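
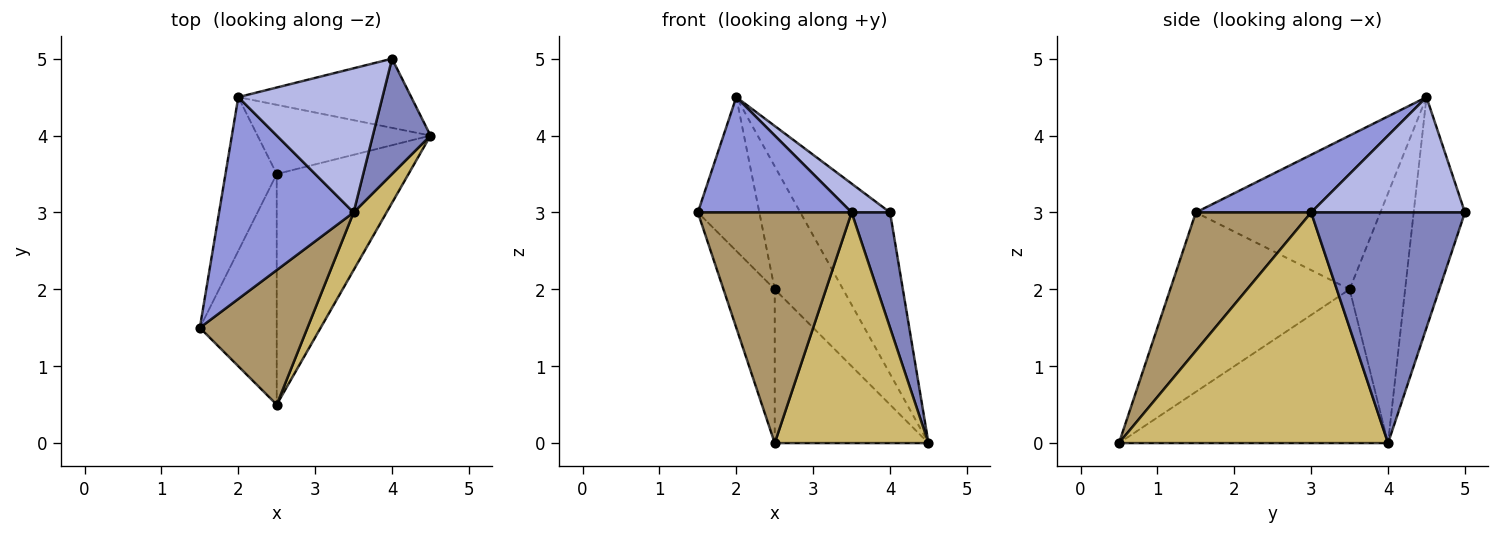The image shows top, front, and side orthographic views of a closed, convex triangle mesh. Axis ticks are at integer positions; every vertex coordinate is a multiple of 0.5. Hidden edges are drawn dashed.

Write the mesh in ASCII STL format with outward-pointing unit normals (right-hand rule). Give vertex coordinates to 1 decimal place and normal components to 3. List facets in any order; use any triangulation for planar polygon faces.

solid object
 facet normal -0.465 0.814 -0.349
  outer loop
   vertex 4.0 5.0 3.0
   vertex 4.5 4.0 0.0
   vertex 2.0 4.5 4.5
  endloop
 endfacet
 facet normal 0.943 -0.236 0.236
  outer loop
   vertex 3.5 3.0 3.0
   vertex 4.5 4.0 0.0
   vertex 4.0 5.0 3.0
  endloop
 endfacet
 facet normal 0.349 -0.465 0.814
  outer loop
   vertex 3.5 3.0 3.0
   vertex 2.0 4.5 4.5
   vertex 1.5 1.5 3.0
  endloop
 endfacet
 facet normal 0.617 -0.154 0.772
  outer loop
   vertex 3.5 3.0 3.0
   vertex 4.0 5.0 3.0
   vertex 2.0 4.5 4.5
  endloop
 endfacet
 facet normal -0.905 0.302 -0.302
  outer loop
   vertex 2.5 3.5 2.0
   vertex 1.5 1.5 3.0
   vertex 2.0 4.5 4.5
  endloop
 endfacet
 facet normal -0.578 0.711 -0.400
  outer loop
   vertex 2.5 3.5 2.0
   vertex 2.0 4.5 4.5
   vertex 4.5 4.0 0.0
  endloop
 endfacet
 facet normal -0.889 0.254 -0.381
  outer loop
   vertex 2.5 0.5 0.0
   vertex 1.5 1.5 3.0
   vertex 2.5 3.5 2.0
  endloop
 endfacet
 facet normal -0.697 0.398 -0.597
  outer loop
   vertex 2.5 0.5 0.0
   vertex 2.5 3.5 2.0
   vertex 4.5 4.0 0.0
  endloop
 endfacet
 facet normal 0.544 -0.725 0.423
  outer loop
   vertex 2.5 0.5 0.0
   vertex 3.5 3.0 3.0
   vertex 1.5 1.5 3.0
  endloop
 endfacet
 facet normal 0.862 -0.492 0.123
  outer loop
   vertex 2.5 0.5 0.0
   vertex 4.5 4.0 0.0
   vertex 3.5 3.0 3.0
  endloop
 endfacet
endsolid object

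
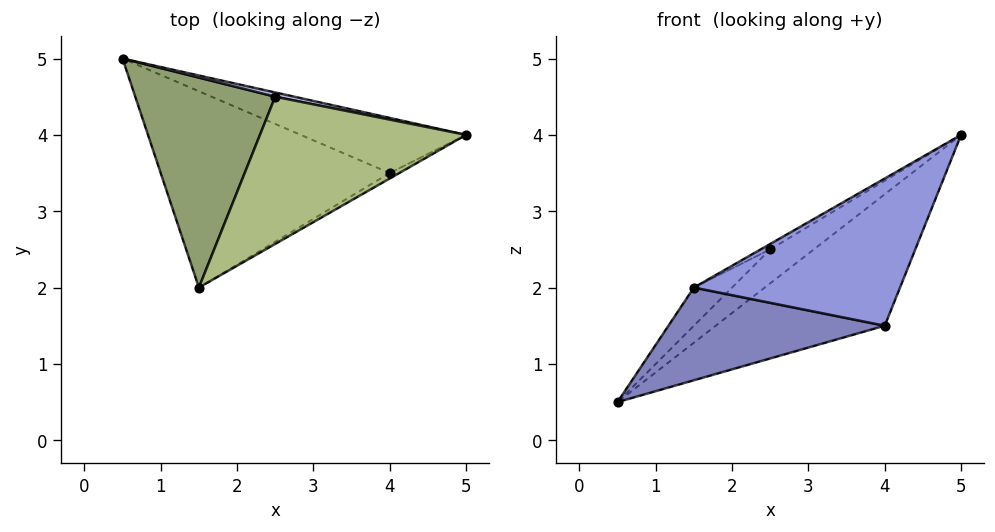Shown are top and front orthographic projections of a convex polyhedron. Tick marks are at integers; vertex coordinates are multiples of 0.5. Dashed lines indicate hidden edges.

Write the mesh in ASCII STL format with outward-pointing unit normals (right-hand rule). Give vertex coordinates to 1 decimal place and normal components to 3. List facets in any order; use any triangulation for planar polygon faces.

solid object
 facet normal 0.451 0.823 -0.345
  outer loop
   vertex 4.0 3.5 1.5
   vertex 0.5 5.0 0.5
   vertex 5.0 4.0 4.0
  endloop
 endfacet
 facet normal 0.075 -0.426 -0.902
  outer loop
   vertex 4.0 3.5 1.5
   vertex 1.5 2.0 2.0
   vertex 0.5 5.0 0.5
  endloop
 endfacet
 facet normal 0.510 -0.860 -0.032
  outer loop
   vertex 4.0 3.5 1.5
   vertex 5.0 4.0 4.0
   vertex 1.5 2.0 2.0
  endloop
 endfacet
 facet normal 0.123 0.985 0.123
  outer loop
   vertex 2.5 4.5 2.5
   vertex 5.0 4.0 4.0
   vertex 0.5 5.0 0.5
  endloop
 endfacet
 facet normal -0.685 0.130 0.717
  outer loop
   vertex 2.5 4.5 2.5
   vertex 0.5 5.0 0.5
   vertex 1.5 2.0 2.0
  endloop
 endfacet
 facet normal -0.510 0.032 0.860
  outer loop
   vertex 2.5 4.5 2.5
   vertex 1.5 2.0 2.0
   vertex 5.0 4.0 4.0
  endloop
 endfacet
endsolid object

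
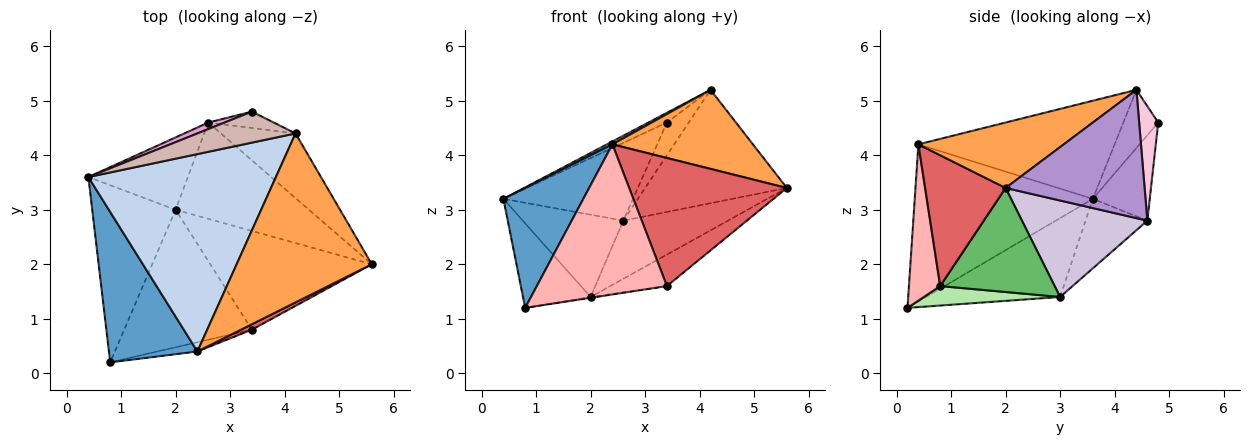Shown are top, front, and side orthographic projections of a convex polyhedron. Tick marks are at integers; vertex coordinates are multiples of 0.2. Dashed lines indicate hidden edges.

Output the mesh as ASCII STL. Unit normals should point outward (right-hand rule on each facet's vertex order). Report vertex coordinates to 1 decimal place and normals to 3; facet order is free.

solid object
 facet normal -0.811 -0.364 0.457
  outer loop
   vertex 2.4 0.4 4.2
   vertex 0.4 3.6 3.2
   vertex 0.8 0.2 1.2
  endloop
 endfacet
 facet normal -0.464 -0.013 0.886
  outer loop
   vertex 2.4 0.4 4.2
   vertex 4.2 4.4 5.2
   vertex 0.4 3.6 3.2
  endloop
 endfacet
 facet normal 0.401 -0.388 0.830
  outer loop
   vertex 2.4 0.4 4.2
   vertex 5.6 2.0 3.4
   vertex 4.2 4.4 5.2
  endloop
 endfacet
 facet normal -0.649 0.327 -0.686
  outer loop
   vertex 2.0 3.0 1.4
   vertex 0.8 0.2 1.2
   vertex 0.4 3.6 3.2
  endloop
 endfacet
 facet normal 0.523 0.259 -0.812
  outer loop
   vertex 3.4 0.8 1.6
   vertex 2.0 3.0 1.4
   vertex 5.6 2.0 3.4
  endloop
 endfacet
 facet normal 0.151 0.006 -0.989
  outer loop
   vertex 3.4 0.8 1.6
   vertex 0.8 0.2 1.2
   vertex 2.0 3.0 1.4
  endloop
 endfacet
 facet normal 0.454 -0.890 0.038
  outer loop
   vertex 3.4 0.8 1.6
   vertex 5.6 2.0 3.4
   vertex 2.4 0.4 4.2
  endloop
 endfacet
 facet normal 0.233 -0.971 -0.060
  outer loop
   vertex 3.4 0.8 1.6
   vertex 2.4 0.4 4.2
   vertex 0.8 0.2 1.2
  endloop
 endfacet
 facet normal 0.648 0.661 -0.377
  outer loop
   vertex 2.6 4.6 2.8
   vertex 4.2 4.4 5.2
   vertex 5.6 2.0 3.4
  endloop
 endfacet
 facet normal 0.526 0.439 -0.728
  outer loop
   vertex 2.6 4.6 2.8
   vertex 5.6 2.0 3.4
   vertex 2.0 3.0 1.4
  endloop
 endfacet
 facet normal -0.419 0.682 -0.600
  outer loop
   vertex 2.6 4.6 2.8
   vertex 2.0 3.0 1.4
   vertex 0.4 3.6 3.2
  endloop
 endfacet
 facet normal -0.492 0.261 0.830
  outer loop
   vertex 3.4 4.8 4.6
   vertex 0.4 3.6 3.2
   vertex 4.2 4.4 5.2
  endloop
 endfacet
 facet normal -0.401 0.913 0.077
  outer loop
   vertex 3.4 4.8 4.6
   vertex 2.6 4.6 2.8
   vertex 0.4 3.6 3.2
  endloop
 endfacet
 facet normal 0.616 0.704 -0.352
  outer loop
   vertex 3.4 4.8 4.6
   vertex 4.2 4.4 5.2
   vertex 2.6 4.6 2.8
  endloop
 endfacet
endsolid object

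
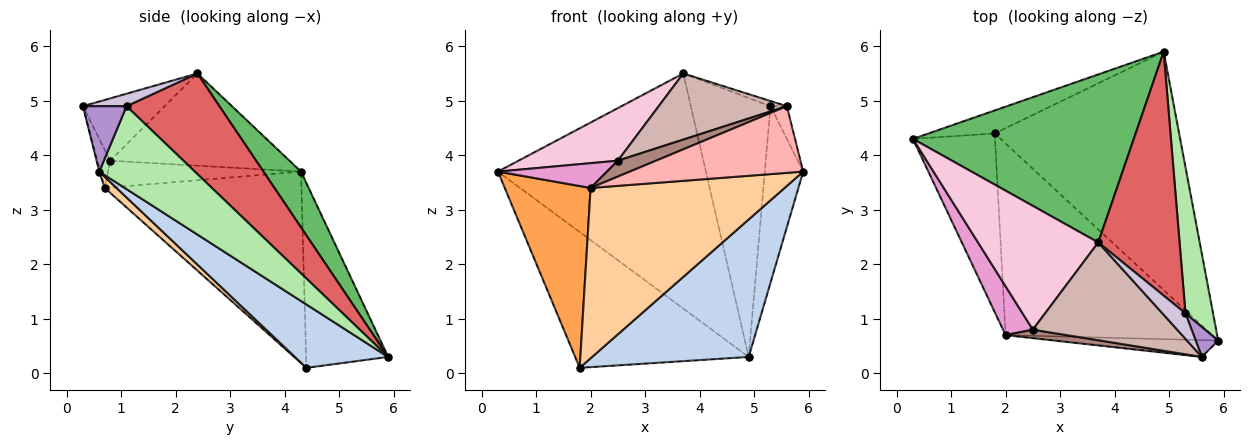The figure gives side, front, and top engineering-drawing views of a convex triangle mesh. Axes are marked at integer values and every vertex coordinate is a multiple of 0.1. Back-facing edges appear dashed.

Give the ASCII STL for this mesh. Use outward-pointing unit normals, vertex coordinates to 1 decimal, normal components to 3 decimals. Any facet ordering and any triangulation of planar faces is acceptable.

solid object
 facet normal -0.423 0.894 -0.151
  outer loop
   vertex 1.8 4.4 0.1
   vertex 0.3 4.3 3.7
   vertex 4.9 5.9 0.3
  endloop
 endfacet
 facet normal 0.285 -0.479 -0.830
  outer loop
   vertex 1.8 4.4 0.1
   vertex 4.9 5.9 0.3
   vertex 5.9 0.6 3.7
  endloop
 endfacet
 facet normal -0.853 -0.372 -0.366
  outer loop
   vertex 2.0 0.7 3.4
   vertex 0.3 4.3 3.7
   vertex 1.8 4.4 0.1
  endloop
 endfacet
 facet normal 0.040 -0.664 -0.747
  outer loop
   vertex 2.0 0.7 3.4
   vertex 1.8 4.4 0.1
   vertex 5.9 0.6 3.7
  endloop
 endfacet
 facet normal 0.145 0.805 0.575
  outer loop
   vertex 3.7 2.4 5.5
   vertex 4.9 5.9 0.3
   vertex 0.3 4.3 3.7
  endloop
 endfacet
 facet normal 0.887 0.356 0.295
  outer loop
   vertex 5.3 1.1 4.9
   vertex 5.9 0.6 3.7
   vertex 4.9 5.9 0.3
  endloop
 endfacet
 facet normal 0.647 0.555 0.523
  outer loop
   vertex 5.3 1.1 4.9
   vertex 4.9 5.9 0.3
   vertex 3.7 2.4 5.5
  endloop
 endfacet
 facet normal -0.006 -0.970 -0.244
  outer loop
   vertex 5.6 0.3 4.9
   vertex 2.0 0.7 3.4
   vertex 5.9 0.6 3.7
  endloop
 endfacet
 facet normal 0.891 0.334 0.306
  outer loop
   vertex 5.6 0.3 4.9
   vertex 5.9 0.6 3.7
   vertex 5.3 1.1 4.9
  endloop
 endfacet
 facet normal 0.467 0.175 0.867
  outer loop
   vertex 5.6 0.3 4.9
   vertex 5.3 1.1 4.9
   vertex 3.7 2.4 5.5
  endloop
 endfacet
 facet normal -0.282 -0.846 0.451
  outer loop
   vertex 2.5 0.8 3.9
   vertex 2.0 0.7 3.4
   vertex 5.6 0.3 4.9
  endloop
 endfacet
 facet normal -0.337 -0.527 0.780
  outer loop
   vertex 2.5 0.8 3.9
   vertex 5.6 0.3 4.9
   vertex 3.7 2.4 5.5
  endloop
 endfacet
 facet normal -0.625 -0.353 0.696
  outer loop
   vertex 2.5 0.8 3.9
   vertex 0.3 4.3 3.7
   vertex 2.0 0.7 3.4
  endloop
 endfacet
 facet normal -0.577 -0.319 0.752
  outer loop
   vertex 2.5 0.8 3.9
   vertex 3.7 2.4 5.5
   vertex 0.3 4.3 3.7
  endloop
 endfacet
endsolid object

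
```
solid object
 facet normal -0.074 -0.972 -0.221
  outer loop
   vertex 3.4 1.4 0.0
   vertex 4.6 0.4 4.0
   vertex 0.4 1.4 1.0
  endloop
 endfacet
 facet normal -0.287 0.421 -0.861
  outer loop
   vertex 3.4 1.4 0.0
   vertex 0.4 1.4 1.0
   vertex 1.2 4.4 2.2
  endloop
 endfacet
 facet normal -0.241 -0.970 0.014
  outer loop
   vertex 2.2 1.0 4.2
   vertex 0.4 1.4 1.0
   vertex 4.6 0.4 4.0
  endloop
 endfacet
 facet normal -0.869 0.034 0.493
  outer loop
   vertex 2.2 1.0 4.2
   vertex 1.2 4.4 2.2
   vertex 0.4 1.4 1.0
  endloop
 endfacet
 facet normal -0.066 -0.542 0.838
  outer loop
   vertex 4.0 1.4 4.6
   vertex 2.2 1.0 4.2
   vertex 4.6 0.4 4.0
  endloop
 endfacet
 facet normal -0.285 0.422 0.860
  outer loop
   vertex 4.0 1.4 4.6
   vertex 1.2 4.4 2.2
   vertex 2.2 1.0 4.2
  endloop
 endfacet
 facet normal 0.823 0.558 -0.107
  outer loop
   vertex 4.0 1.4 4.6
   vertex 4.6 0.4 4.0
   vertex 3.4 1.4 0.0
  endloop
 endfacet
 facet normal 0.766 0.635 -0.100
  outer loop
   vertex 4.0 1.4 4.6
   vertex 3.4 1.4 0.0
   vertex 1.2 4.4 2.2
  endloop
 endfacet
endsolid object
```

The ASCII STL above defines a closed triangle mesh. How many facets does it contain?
8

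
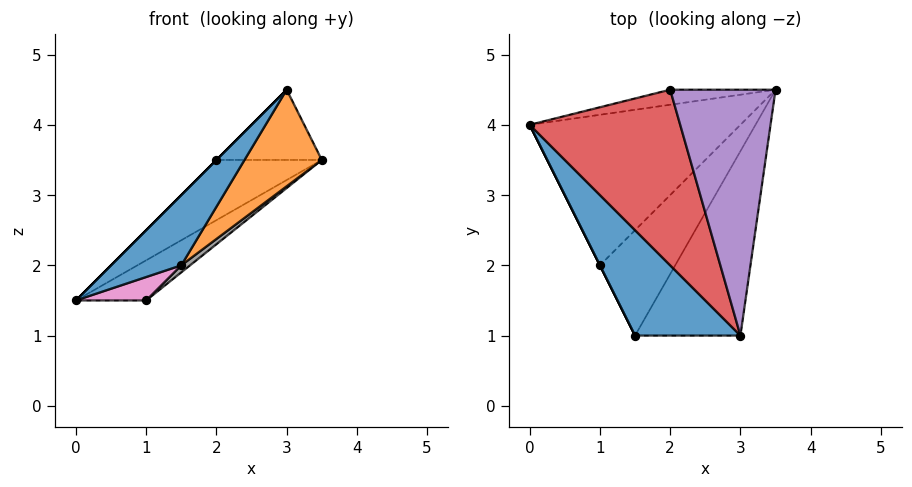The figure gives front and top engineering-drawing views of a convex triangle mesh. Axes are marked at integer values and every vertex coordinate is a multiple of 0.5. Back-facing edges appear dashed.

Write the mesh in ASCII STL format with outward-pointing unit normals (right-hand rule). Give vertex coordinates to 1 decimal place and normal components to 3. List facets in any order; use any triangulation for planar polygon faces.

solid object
 facet normal -0.811 -0.324 0.487
  outer loop
   vertex 1.5 1.0 2.0
   vertex 3.0 1.0 4.5
   vertex 0.0 4.0 1.5
  endloop
 endfacet
 facet normal 0.828 -0.260 -0.497
  outer loop
   vertex 1.5 1.0 2.0
   vertex 3.5 4.5 3.5
   vertex 3.0 1.0 4.5
  endloop
 endfacet
 facet normal 0.000 0.970 -0.243
  outer loop
   vertex 2.0 4.5 3.5
   vertex 3.5 4.5 3.5
   vertex 0.0 4.0 1.5
  endloop
 endfacet
 facet normal -0.707 0.000 0.707
  outer loop
   vertex 2.0 4.5 3.5
   vertex 0.0 4.0 1.5
   vertex 3.0 1.0 4.5
  endloop
 endfacet
 facet normal 0.000 0.275 0.962
  outer loop
   vertex 2.0 4.5 3.5
   vertex 3.0 1.0 4.5
   vertex 3.5 4.5 3.5
  endloop
 endfacet
 facet normal 0.458 0.229 -0.859
  outer loop
   vertex 1.0 2.0 1.5
   vertex 0.0 4.0 1.5
   vertex 3.5 4.5 3.5
  endloop
 endfacet
 facet normal -0.894 -0.447 0.000
  outer loop
   vertex 1.0 2.0 1.5
   vertex 1.5 1.0 2.0
   vertex 0.0 4.0 1.5
  endloop
 endfacet
 facet normal 0.654 -0.050 -0.755
  outer loop
   vertex 1.0 2.0 1.5
   vertex 3.5 4.5 3.5
   vertex 1.5 1.0 2.0
  endloop
 endfacet
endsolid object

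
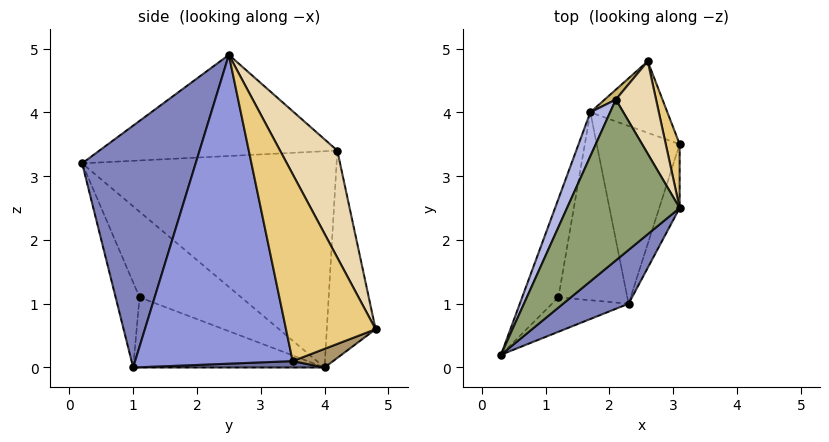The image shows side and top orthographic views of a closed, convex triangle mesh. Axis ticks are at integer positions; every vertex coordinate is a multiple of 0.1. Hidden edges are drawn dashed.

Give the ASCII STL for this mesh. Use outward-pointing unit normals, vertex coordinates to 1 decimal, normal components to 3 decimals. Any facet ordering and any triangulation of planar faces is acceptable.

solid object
 facet normal 0.077 0.015 -0.997
  outer loop
   vertex 2.3 1.0 0.0
   vertex 1.7 4.0 0.0
   vertex 3.1 3.5 0.1
  endloop
 endfacet
 facet normal 0.570 -0.807 0.154
  outer loop
   vertex 2.3 1.0 0.0
   vertex 3.1 2.5 4.9
   vertex 0.3 0.2 3.2
  endloop
 endfacet
 facet normal 0.951 -0.302 -0.063
  outer loop
   vertex 2.3 1.0 0.0
   vertex 3.1 3.5 0.1
   vertex 3.1 2.5 4.9
  endloop
 endfacet
 facet normal -0.910 0.405 0.083
  outer loop
   vertex 2.1 4.2 3.4
   vertex 1.7 4.0 0.0
   vertex 0.3 0.2 3.2
  endloop
 endfacet
 facet normal -0.646 0.255 0.719
  outer loop
   vertex 2.1 4.2 3.4
   vertex 0.3 0.2 3.2
   vertex 3.1 2.5 4.9
  endloop
 endfacet
 facet normal -0.921 0.011 -0.390
  outer loop
   vertex 1.2 1.1 1.1
   vertex 0.3 0.2 3.2
   vertex 1.7 4.0 0.0
  endloop
 endfacet
 facet normal -0.575 -0.633 -0.518
  outer loop
   vertex 1.2 1.1 1.1
   vertex 2.3 1.0 0.0
   vertex 0.3 0.2 3.2
  endloop
 endfacet
 facet normal -0.706 -0.141 -0.694
  outer loop
   vertex 1.2 1.1 1.1
   vertex 1.7 4.0 0.0
   vertex 2.3 1.0 0.0
  endloop
 endfacet
 facet normal 0.213 0.421 -0.882
  outer loop
   vertex 2.6 4.8 0.6
   vertex 3.1 3.5 0.1
   vertex 1.7 4.0 0.0
  endloop
 endfacet
 facet normal -0.677 0.735 0.036
  outer loop
   vertex 2.6 4.8 0.6
   vertex 1.7 4.0 0.0
   vertex 2.1 4.2 3.4
  endloop
 endfacet
 facet normal 0.940 0.335 0.070
  outer loop
   vertex 2.6 4.8 0.6
   vertex 3.1 2.5 4.9
   vertex 3.1 3.5 0.1
  endloop
 endfacet
 facet normal 0.709 0.652 0.266
  outer loop
   vertex 2.6 4.8 0.6
   vertex 2.1 4.2 3.4
   vertex 3.1 2.5 4.9
  endloop
 endfacet
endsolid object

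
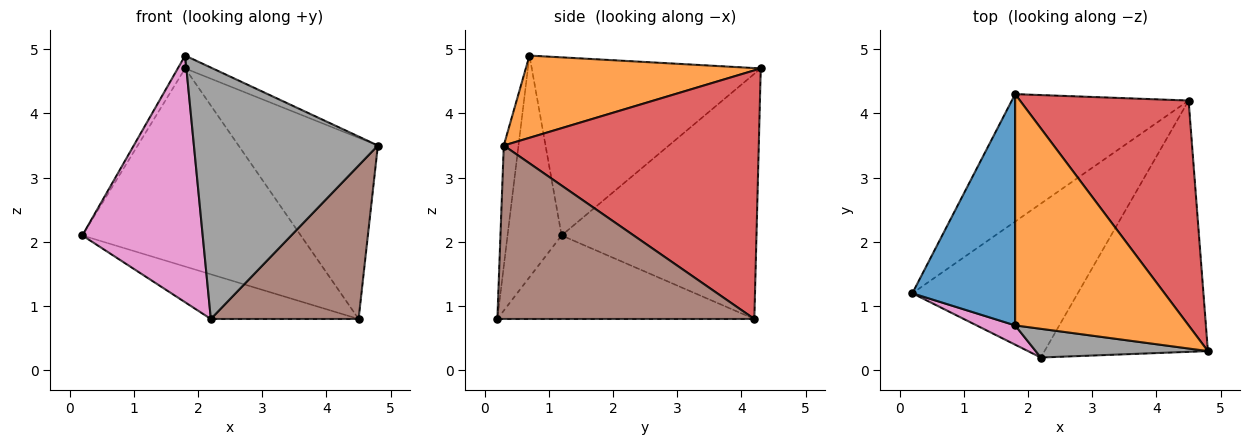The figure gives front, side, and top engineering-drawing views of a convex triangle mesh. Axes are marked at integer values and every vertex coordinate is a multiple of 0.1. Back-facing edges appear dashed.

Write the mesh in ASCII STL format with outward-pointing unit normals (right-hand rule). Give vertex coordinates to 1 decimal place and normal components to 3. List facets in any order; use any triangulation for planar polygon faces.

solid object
 facet normal -0.866 0.028 0.500
  outer loop
   vertex 1.8 0.7 4.9
   vertex 1.8 4.3 4.7
   vertex 0.2 1.2 2.1
  endloop
 endfacet
 facet normal 0.428 0.050 0.902
  outer loop
   vertex 1.8 0.7 4.9
   vertex 4.8 0.3 3.5
   vertex 1.8 4.3 4.7
  endloop
 endfacet
 facet normal -0.600 0.673 -0.433
  outer loop
   vertex 4.5 4.2 0.8
   vertex 0.2 1.2 2.1
   vertex 1.8 4.3 4.7
  endloop
 endfacet
 facet normal 0.754 0.412 0.511
  outer loop
   vertex 4.5 4.2 0.8
   vertex 1.8 4.3 4.7
   vertex 4.8 0.3 3.5
  endloop
 endfacet
 facet normal -0.436 0.251 -0.864
  outer loop
   vertex 2.2 0.2 0.8
   vertex 0.2 1.2 2.1
   vertex 4.5 4.2 0.8
  endloop
 endfacet
 facet normal 0.672 -0.386 -0.632
  outer loop
   vertex 2.2 0.2 0.8
   vertex 4.5 4.2 0.8
   vertex 4.8 0.3 3.5
  endloop
 endfacet
 facet normal -0.409 -0.910 0.071
  outer loop
   vertex 2.2 0.2 0.8
   vertex 1.8 0.7 4.9
   vertex 0.2 1.2 2.1
  endloop
 endfacet
 facet normal -0.079 -0.990 0.113
  outer loop
   vertex 2.2 0.2 0.8
   vertex 4.8 0.3 3.5
   vertex 1.8 0.7 4.9
  endloop
 endfacet
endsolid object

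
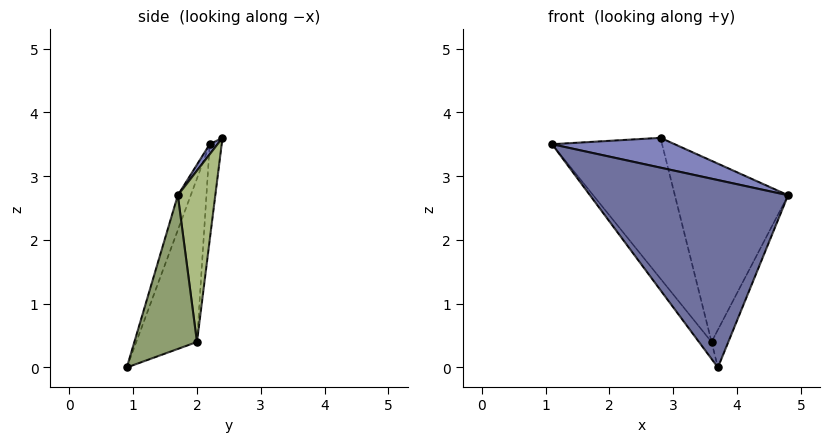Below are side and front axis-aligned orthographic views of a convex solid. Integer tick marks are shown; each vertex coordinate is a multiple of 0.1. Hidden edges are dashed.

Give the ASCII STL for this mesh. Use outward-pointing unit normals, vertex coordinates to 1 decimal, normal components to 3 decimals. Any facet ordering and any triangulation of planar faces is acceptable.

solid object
 facet normal -0.062 -0.950 0.307
  outer loop
   vertex 3.7 0.9 0.0
   vertex 4.8 1.7 2.7
   vertex 1.1 2.2 3.5
  endloop
 endfacet
 facet normal 0.047 -0.735 0.676
  outer loop
   vertex 2.8 2.4 3.6
   vertex 1.1 2.2 3.5
   vertex 4.8 1.7 2.7
  endloop
 endfacet
 facet normal -0.764 0.158 -0.626
  outer loop
   vertex 3.6 2.0 0.4
   vertex 3.7 0.9 0.0
   vertex 1.1 2.2 3.5
  endloop
 endfacet
 facet normal -0.107 0.983 -0.150
  outer loop
   vertex 3.6 2.0 0.4
   vertex 1.1 2.2 3.5
   vertex 2.8 2.4 3.6
  endloop
 endfacet
 facet normal 0.874 0.234 -0.426
  outer loop
   vertex 3.6 2.0 0.4
   vertex 4.8 1.7 2.7
   vertex 3.7 0.9 0.0
  endloop
 endfacet
 facet normal 0.314 0.949 -0.040
  outer loop
   vertex 3.6 2.0 0.4
   vertex 2.8 2.4 3.6
   vertex 4.8 1.7 2.7
  endloop
 endfacet
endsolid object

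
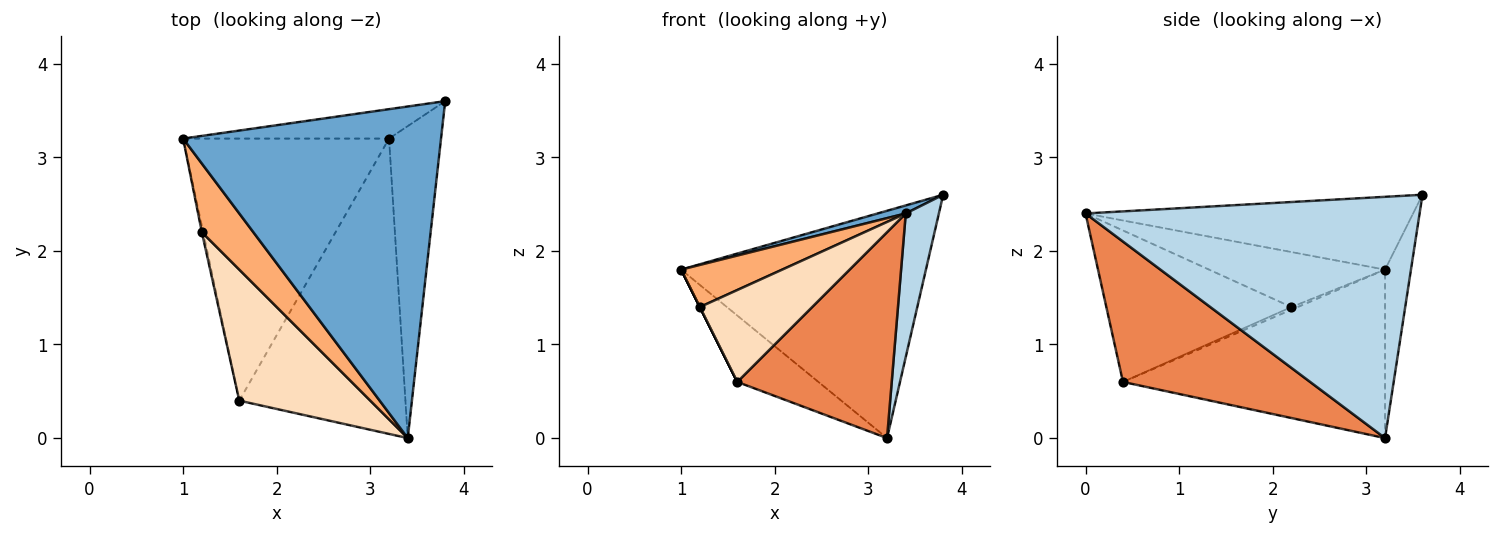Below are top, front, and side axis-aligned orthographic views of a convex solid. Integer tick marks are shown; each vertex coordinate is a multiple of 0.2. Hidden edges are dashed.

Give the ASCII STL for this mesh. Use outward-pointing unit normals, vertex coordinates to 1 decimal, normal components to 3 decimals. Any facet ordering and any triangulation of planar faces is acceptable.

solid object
 facet normal -0.272 -0.023 0.962
  outer loop
   vertex 3.4 0.0 2.4
   vertex 3.8 3.6 2.6
   vertex 1.0 3.2 1.8
  endloop
 endfacet
 facet normal -0.104 0.986 -0.128
  outer loop
   vertex 3.2 3.2 0.0
   vertex 1.0 3.2 1.8
   vertex 3.8 3.6 2.6
  endloop
 endfacet
 facet normal 0.973 -0.096 -0.210
  outer loop
   vertex 3.2 3.2 0.0
   vertex 3.8 3.6 2.6
   vertex 3.4 0.0 2.4
  endloop
 endfacet
 facet normal -0.621 0.192 -0.760
  outer loop
   vertex 1.6 0.4 0.6
   vertex 1.0 3.2 1.8
   vertex 3.2 3.2 0.0
  endloop
 endfacet
 facet normal 0.570 -0.470 -0.674
  outer loop
   vertex 1.6 0.4 0.6
   vertex 3.2 3.2 0.0
   vertex 3.4 0.0 2.4
  endloop
 endfacet
 facet normal -0.673 -0.387 0.630
  outer loop
   vertex 1.2 2.2 1.4
   vertex 3.4 0.0 2.4
   vertex 1.0 3.2 1.8
  endloop
 endfacet
 facet normal -0.894 0.000 -0.447
  outer loop
   vertex 1.2 2.2 1.4
   vertex 1.0 3.2 1.8
   vertex 1.6 0.4 0.6
  endloop
 endfacet
 facet normal -0.687 -0.417 0.595
  outer loop
   vertex 1.2 2.2 1.4
   vertex 1.6 0.4 0.6
   vertex 3.4 0.0 2.4
  endloop
 endfacet
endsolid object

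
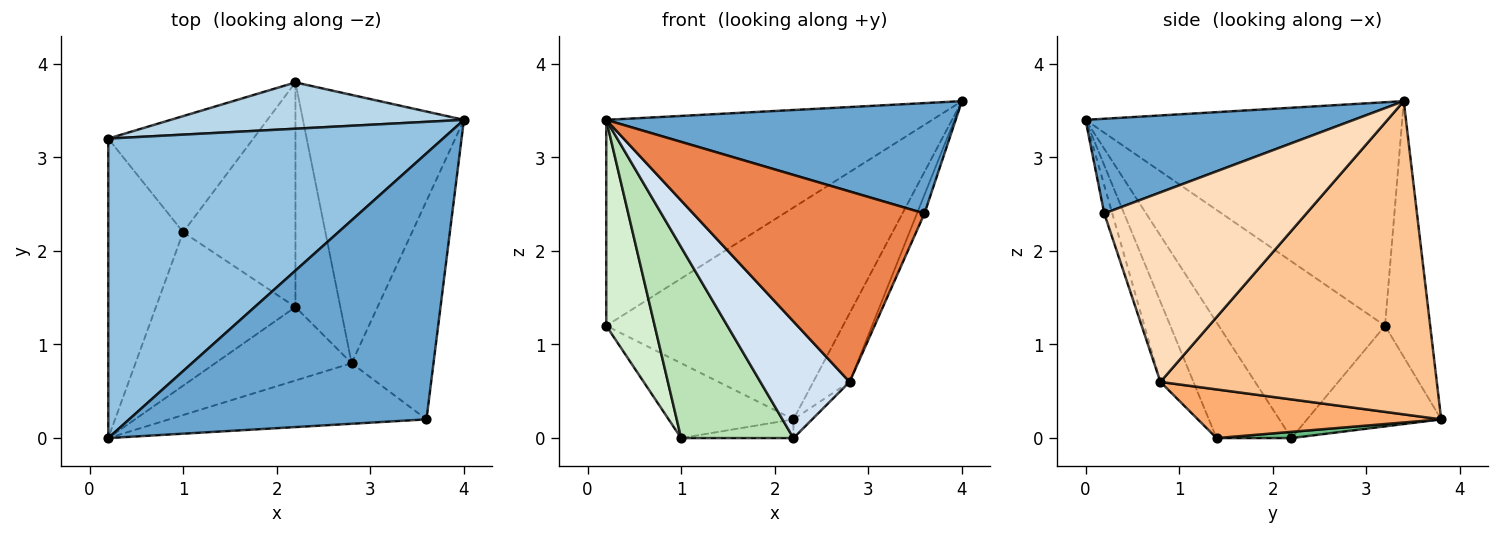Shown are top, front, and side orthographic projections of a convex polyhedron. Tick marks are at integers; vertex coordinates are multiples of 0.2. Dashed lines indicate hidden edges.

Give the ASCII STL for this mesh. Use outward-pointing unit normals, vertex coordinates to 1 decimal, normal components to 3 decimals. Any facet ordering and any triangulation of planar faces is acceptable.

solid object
 facet normal 0.282 -0.368 0.886
  outer loop
   vertex 3.6 0.2 2.4
   vertex 4.0 3.4 3.6
   vertex 0.2 0.0 3.4
  endloop
 endfacet
 facet normal -0.482 0.496 0.722
  outer loop
   vertex 0.2 3.2 1.2
   vertex 0.2 0.0 3.4
   vertex 4.0 3.4 3.6
  endloop
 endfacet
 facet normal -0.183 0.960 0.210
  outer loop
   vertex 0.2 3.2 1.2
   vertex 4.0 3.4 3.6
   vertex 2.2 3.8 0.2
  endloop
 endfacet
 facet normal -0.299 -0.808 -0.508
  outer loop
   vertex 2.8 0.8 0.6
   vertex 0.2 0.0 3.4
   vertex 2.2 1.4 0.0
  endloop
 endfacet
 facet normal -0.033 -0.952 -0.303
  outer loop
   vertex 2.8 0.8 0.6
   vertex 3.6 0.2 2.4
   vertex 0.2 0.0 3.4
  endloop
 endfacet
 facet normal 0.734 0.056 -0.677
  outer loop
   vertex 2.8 0.8 0.6
   vertex 2.2 1.4 0.0
   vertex 2.2 3.8 0.2
  endloop
 endfacet
 facet normal 0.883 0.116 -0.454
  outer loop
   vertex 2.8 0.8 0.6
   vertex 2.2 3.8 0.2
   vertex 4.0 3.4 3.6
  endloop
 endfacet
 facet normal 0.917 0.034 -0.396
  outer loop
   vertex 2.8 0.8 0.6
   vertex 4.0 3.4 3.6
   vertex 3.6 0.2 2.4
  endloop
 endfacet
 facet normal 0.055 0.083 -0.995
  outer loop
   vertex 1.0 2.2 0.0
   vertex 2.2 3.8 0.2
   vertex 2.2 1.4 0.0
  endloop
 endfacet
 facet normal -0.504 0.468 -0.726
  outer loop
   vertex 1.0 2.2 0.0
   vertex 0.2 3.2 1.2
   vertex 2.2 3.8 0.2
  endloop
 endfacet
 facet normal -0.461 -0.692 -0.556
  outer loop
   vertex 1.0 2.2 0.0
   vertex 2.2 1.4 0.0
   vertex 0.2 0.0 3.4
  endloop
 endfacet
 facet normal -0.889 -0.259 -0.377
  outer loop
   vertex 1.0 2.2 0.0
   vertex 0.2 0.0 3.4
   vertex 0.2 3.2 1.2
  endloop
 endfacet
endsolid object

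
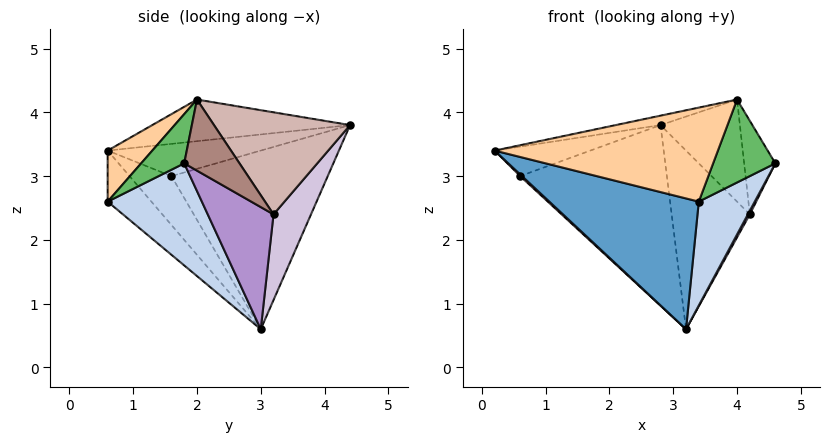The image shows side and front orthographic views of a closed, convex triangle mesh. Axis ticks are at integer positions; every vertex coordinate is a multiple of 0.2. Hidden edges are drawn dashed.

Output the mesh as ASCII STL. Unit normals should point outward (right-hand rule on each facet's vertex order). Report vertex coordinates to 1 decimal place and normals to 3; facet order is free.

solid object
 facet normal -0.187 -0.638 -0.747
  outer loop
   vertex 3.4 0.6 2.6
   vertex 0.2 0.6 3.4
   vertex 3.2 3.0 0.6
  endloop
 endfacet
 facet normal 0.705 -0.419 -0.573
  outer loop
   vertex 3.4 0.6 2.6
   vertex 3.2 3.0 0.6
   vertex 4.6 1.8 3.2
  endloop
 endfacet
 facet normal -0.224 0.050 0.973
  outer loop
   vertex 4.0 2.0 4.2
   vertex 2.8 4.4 3.8
   vertex 0.2 0.6 3.4
  endloop
 endfacet
 facet normal 0.154 -0.772 0.617
  outer loop
   vertex 4.0 2.0 4.2
   vertex 0.2 0.6 3.4
   vertex 3.4 0.6 2.6
  endloop
 endfacet
 facet normal 0.508 -0.734 0.451
  outer loop
   vertex 4.0 2.0 4.2
   vertex 3.4 0.6 2.6
   vertex 4.6 1.8 3.2
  endloop
 endfacet
 facet normal -0.765 0.478 0.431
  outer loop
   vertex 0.6 1.6 3.0
   vertex 0.2 0.6 3.4
   vertex 2.8 4.4 3.8
  endloop
 endfacet
 facet normal -0.669 -0.029 -0.742
  outer loop
   vertex 0.6 1.6 3.0
   vertex 3.2 3.0 0.6
   vertex 0.2 0.6 3.4
  endloop
 endfacet
 facet normal -0.679 0.638 -0.364
  outer loop
   vertex 0.6 1.6 3.0
   vertex 2.8 4.4 3.8
   vertex 3.2 3.0 0.6
  endloop
 endfacet
 facet normal 0.875 -0.026 -0.483
  outer loop
   vertex 4.2 3.2 2.4
   vertex 4.6 1.8 3.2
   vertex 3.2 3.0 0.6
  endloop
 endfacet
 facet normal 0.409 0.854 -0.322
  outer loop
   vertex 4.2 3.2 2.4
   vertex 3.2 3.0 0.6
   vertex 2.8 4.4 3.8
  endloop
 endfacet
 facet normal 0.802 0.452 0.391
  outer loop
   vertex 4.2 3.2 2.4
   vertex 4.0 2.0 4.2
   vertex 4.6 1.8 3.2
  endloop
 endfacet
 facet normal 0.793 0.463 0.396
  outer loop
   vertex 4.2 3.2 2.4
   vertex 2.8 4.4 3.8
   vertex 4.0 2.0 4.2
  endloop
 endfacet
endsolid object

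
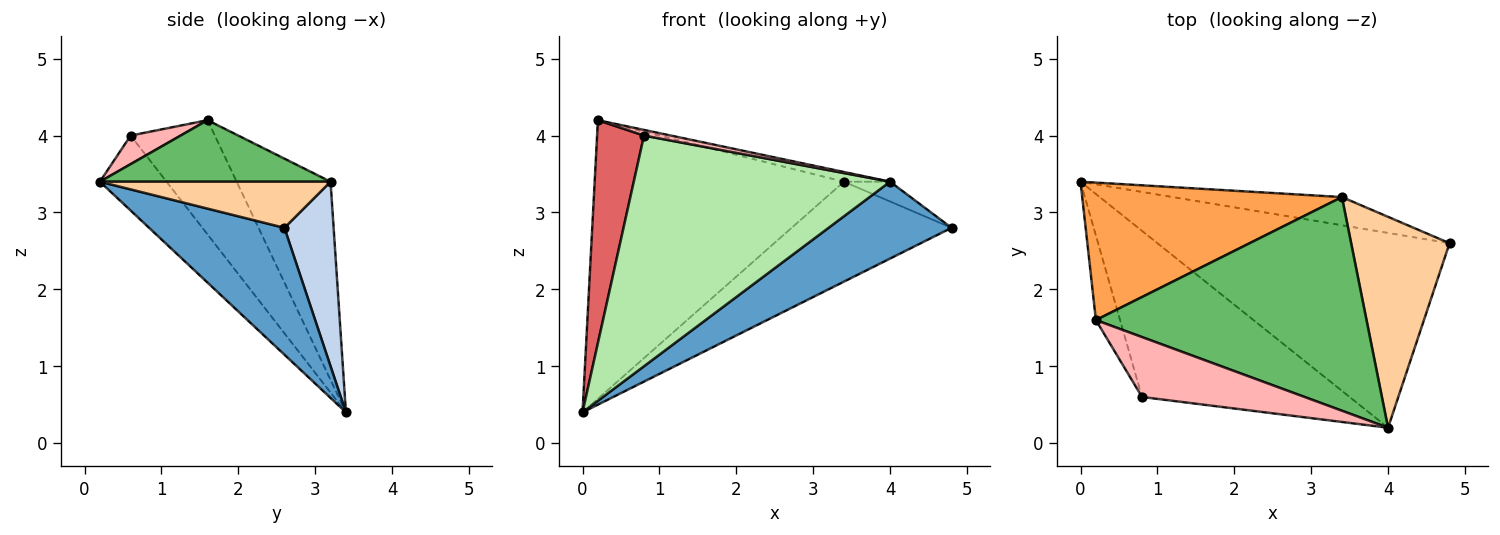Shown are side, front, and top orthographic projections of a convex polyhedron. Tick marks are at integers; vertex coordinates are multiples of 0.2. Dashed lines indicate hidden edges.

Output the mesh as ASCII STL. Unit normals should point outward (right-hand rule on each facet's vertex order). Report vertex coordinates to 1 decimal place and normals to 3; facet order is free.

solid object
 facet normal 0.374 -0.340 -0.862
  outer loop
   vertex 4.0 0.2 3.4
   vertex 0.0 3.4 0.4
   vertex 4.8 2.6 2.8
  endloop
 endfacet
 facet normal 0.284 0.923 -0.260
  outer loop
   vertex 3.4 3.2 3.4
   vertex 4.8 2.6 2.8
   vertex 0.0 3.4 0.4
  endloop
 endfacet
 facet normal -0.320 0.850 0.419
  outer loop
   vertex 3.4 3.2 3.4
   vertex 0.0 3.4 0.4
   vertex 0.2 1.6 4.2
  endloop
 endfacet
 facet normal 0.423 0.085 0.902
  outer loop
   vertex 3.4 3.2 3.4
   vertex 4.0 0.2 3.4
   vertex 4.8 2.6 2.8
  endloop
 endfacet
 facet normal 0.221 0.044 0.974
  outer loop
   vertex 3.4 3.2 3.4
   vertex 0.2 1.6 4.2
   vertex 4.0 0.2 3.4
  endloop
 endfacet
 facet normal -0.206 -0.794 -0.572
  outer loop
   vertex 0.8 0.6 4.0
   vertex 0.0 3.4 0.4
   vertex 4.0 0.2 3.4
  endloop
 endfacet
 facet normal -0.859 -0.479 -0.182
  outer loop
   vertex 0.8 0.6 4.0
   vertex 0.2 1.6 4.2
   vertex 0.0 3.4 0.4
  endloop
 endfacet
 facet normal 0.172 -0.093 0.981
  outer loop
   vertex 0.8 0.6 4.0
   vertex 4.0 0.2 3.4
   vertex 0.2 1.6 4.2
  endloop
 endfacet
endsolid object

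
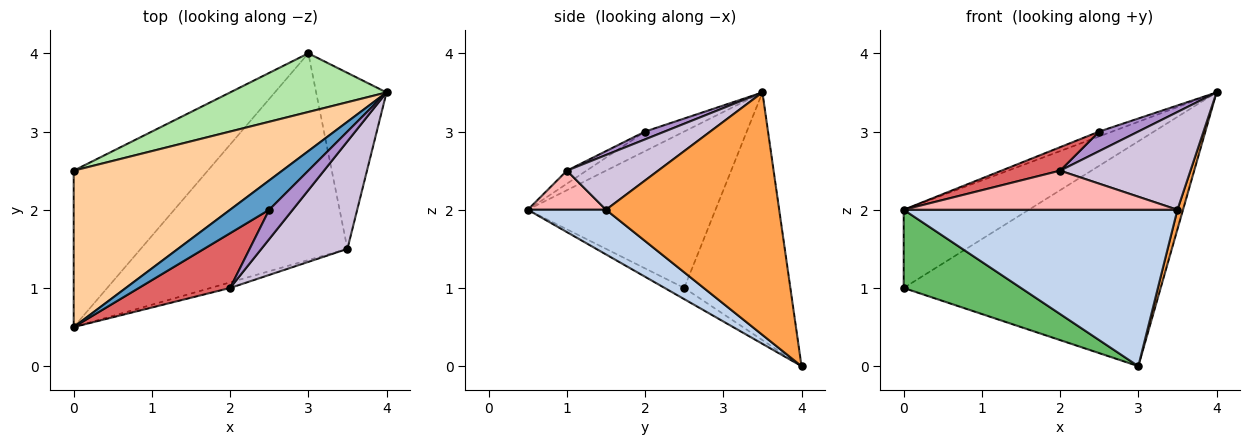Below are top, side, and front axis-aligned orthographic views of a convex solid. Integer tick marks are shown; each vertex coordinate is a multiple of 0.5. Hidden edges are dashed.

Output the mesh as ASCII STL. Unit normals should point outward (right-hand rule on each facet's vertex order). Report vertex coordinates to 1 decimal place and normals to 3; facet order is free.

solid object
 facet normal -0.442 0.147 0.885
  outer loop
   vertex 2.5 2.0 3.0
   vertex 4.0 3.5 3.5
   vertex 0.0 0.5 2.0
  endloop
 endfacet
 facet normal 0.170 -0.595 -0.786
  outer loop
   vertex 3.5 1.5 2.0
   vertex 0.0 0.5 2.0
   vertex 3.0 4.0 0.0
  endloop
 endfacet
 facet normal 0.960 -0.031 -0.279
  outer loop
   vertex 3.5 1.5 2.0
   vertex 3.0 4.0 0.0
   vertex 4.0 3.5 3.5
  endloop
 endfacet
 facet normal -0.557 0.371 0.743
  outer loop
   vertex 0.0 2.5 1.0
   vertex 0.0 0.5 2.0
   vertex 4.0 3.5 3.5
  endloop
 endfacet
 facet normal -0.074 -0.446 -0.892
  outer loop
   vertex 0.0 2.5 1.0
   vertex 3.0 4.0 0.0
   vertex 0.0 0.5 2.0
  endloop
 endfacet
 facet normal -0.371 0.899 0.234
  outer loop
   vertex 0.0 2.5 1.0
   vertex 4.0 3.5 3.5
   vertex 3.0 4.0 0.0
  endloop
 endfacet
 facet normal -0.130 -0.391 0.911
  outer loop
   vertex 2.0 1.0 2.5
   vertex 2.5 2.0 3.0
   vertex 0.0 0.5 2.0
  endloop
 endfacet
 facet normal 0.272 -0.953 -0.136
  outer loop
   vertex 2.0 1.0 2.5
   vertex 0.0 0.5 2.0
   vertex 3.5 1.5 2.0
  endloop
 endfacet
 facet normal 0.267 -0.535 0.802
  outer loop
   vertex 2.0 1.0 2.5
   vertex 4.0 3.5 3.5
   vertex 2.5 2.0 3.0
  endloop
 endfacet
 facet normal 0.426 -0.609 0.669
  outer loop
   vertex 2.0 1.0 2.5
   vertex 3.5 1.5 2.0
   vertex 4.0 3.5 3.5
  endloop
 endfacet
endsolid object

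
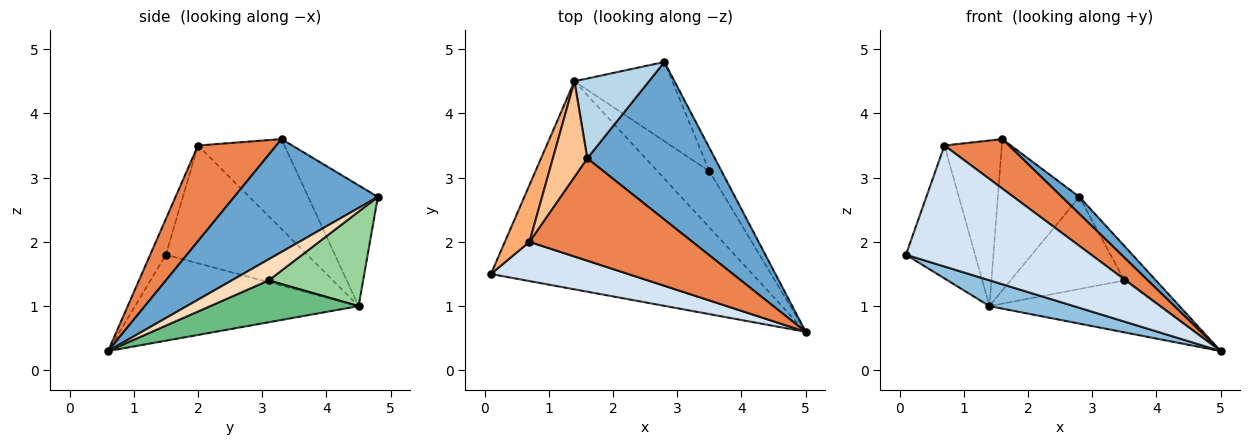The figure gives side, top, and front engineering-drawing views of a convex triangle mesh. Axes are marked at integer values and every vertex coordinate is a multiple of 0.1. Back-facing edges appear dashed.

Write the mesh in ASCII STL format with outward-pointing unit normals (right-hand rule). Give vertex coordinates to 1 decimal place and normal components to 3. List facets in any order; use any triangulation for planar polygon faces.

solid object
 facet normal 0.661 -0.081 0.746
  outer loop
   vertex 1.6 3.3 3.6
   vertex 5.0 0.6 0.3
   vertex 2.8 4.8 2.7
  endloop
 endfacet
 facet normal -0.310 -0.117 -0.943
  outer loop
   vertex 1.4 4.5 1.0
   vertex 5.0 0.6 0.3
   vertex 0.1 1.5 1.8
  endloop
 endfacet
 facet normal -0.603 0.706 0.372
  outer loop
   vertex 1.4 4.5 1.0
   vertex 1.6 3.3 3.6
   vertex 2.8 4.8 2.7
  endloop
 endfacet
 facet normal -0.080 -0.948 0.307
  outer loop
   vertex 0.7 2.0 3.5
   vertex 0.1 1.5 1.8
   vertex 5.0 0.6 0.3
  endloop
 endfacet
 facet normal 0.467 -0.385 0.796
  outer loop
   vertex 0.7 2.0 3.5
   vertex 5.0 0.6 0.3
   vertex 1.6 3.3 3.6
  endloop
 endfacet
 facet normal -0.883 0.432 0.185
  outer loop
   vertex 0.7 2.0 3.5
   vertex 1.4 4.5 1.0
   vertex 0.1 1.5 1.8
  endloop
 endfacet
 facet normal -0.794 0.526 0.304
  outer loop
   vertex 0.7 2.0 3.5
   vertex 1.6 3.3 3.6
   vertex 1.4 4.5 1.0
  endloop
 endfacet
 facet normal 0.696 0.595 -0.403
  outer loop
   vertex 3.5 3.1 1.4
   vertex 2.8 4.8 2.7
   vertex 5.0 0.6 0.3
  endloop
 endfacet
 facet normal 0.510 0.584 -0.632
  outer loop
   vertex 3.5 3.1 1.4
   vertex 5.0 0.6 0.3
   vertex 1.4 4.5 1.0
  endloop
 endfacet
 facet normal 0.533 0.641 -0.552
  outer loop
   vertex 3.5 3.1 1.4
   vertex 1.4 4.5 1.0
   vertex 2.8 4.8 2.7
  endloop
 endfacet
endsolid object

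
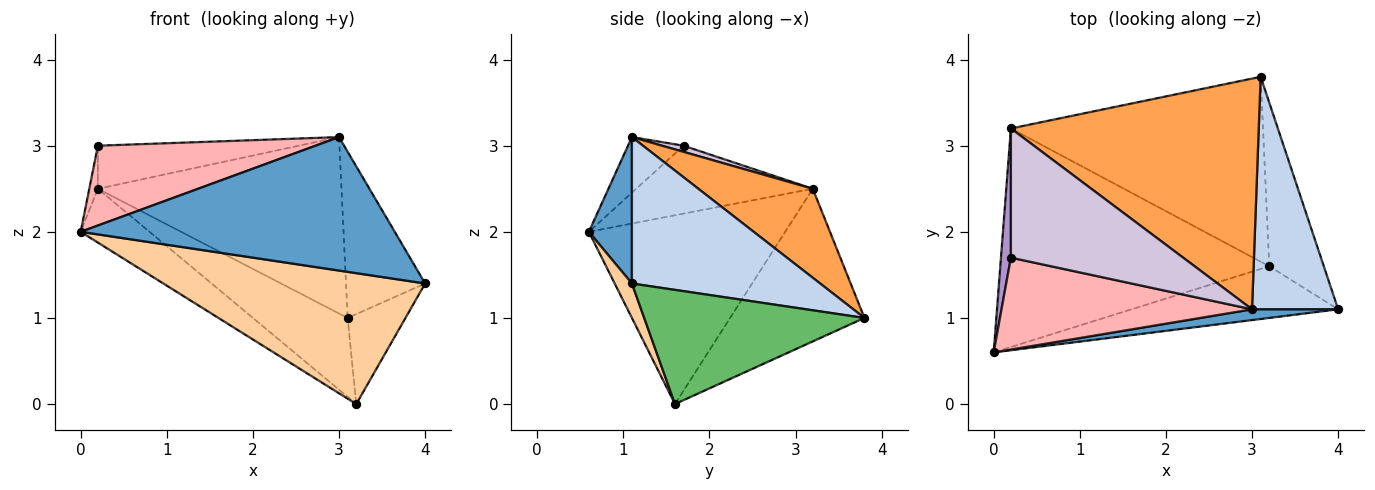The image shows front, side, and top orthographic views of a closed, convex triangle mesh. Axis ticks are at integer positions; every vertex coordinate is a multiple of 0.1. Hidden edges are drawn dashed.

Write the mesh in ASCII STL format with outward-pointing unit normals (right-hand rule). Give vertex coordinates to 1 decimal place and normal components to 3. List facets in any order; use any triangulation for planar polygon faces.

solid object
 facet normal 0.135 -0.988 0.080
  outer loop
   vertex 3.0 1.1 3.1
   vertex 0.0 0.6 2.0
   vertex 4.0 1.1 1.4
  endloop
 endfacet
 facet normal 0.810 0.341 0.477
  outer loop
   vertex 3.0 1.1 3.1
   vertex 4.0 1.1 1.4
   vertex 3.1 3.8 1.0
  endloop
 endfacet
 facet normal 0.274 0.584 0.764
  outer loop
   vertex 0.2 3.2 2.5
   vertex 3.0 1.1 3.1
   vertex 3.1 3.8 1.0
  endloop
 endfacet
 facet normal 0.061 -0.928 -0.366
  outer loop
   vertex 3.2 1.6 0.0
   vertex 4.0 1.1 1.4
   vertex 0.0 0.6 2.0
  endloop
 endfacet
 facet normal 0.878 0.231 -0.419
  outer loop
   vertex 3.2 1.6 0.0
   vertex 3.1 3.8 1.0
   vertex 4.0 1.1 1.4
  endloop
 endfacet
 facet normal -0.563 0.198 -0.802
  outer loop
   vertex 3.2 1.6 0.0
   vertex 0.0 0.6 2.0
   vertex 0.2 3.2 2.5
  endloop
 endfacet
 facet normal -0.487 0.343 -0.803
  outer loop
   vertex 3.2 1.6 0.0
   vertex 0.2 3.2 2.5
   vertex 3.1 3.8 1.0
  endloop
 endfacet
 facet normal -0.165 -0.647 0.745
  outer loop
   vertex 0.2 1.7 3.0
   vertex 0.0 0.6 2.0
   vertex 3.0 1.1 3.1
  endloop
 endfacet
 facet normal -0.988 0.048 0.145
  outer loop
   vertex 0.2 1.7 3.0
   vertex 0.2 3.2 2.5
   vertex 0.0 0.6 2.0
  endloop
 endfacet
 facet normal 0.034 0.316 0.948
  outer loop
   vertex 0.2 1.7 3.0
   vertex 3.0 1.1 3.1
   vertex 0.2 3.2 2.5
  endloop
 endfacet
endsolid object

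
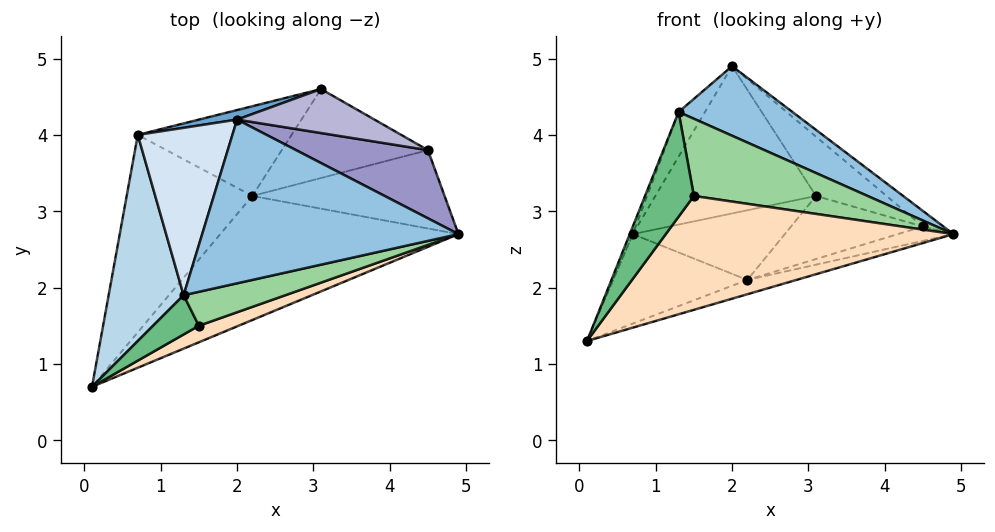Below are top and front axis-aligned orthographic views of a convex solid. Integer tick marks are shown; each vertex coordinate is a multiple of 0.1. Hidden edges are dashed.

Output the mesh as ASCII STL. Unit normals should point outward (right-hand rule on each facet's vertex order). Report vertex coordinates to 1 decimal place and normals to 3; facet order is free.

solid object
 facet normal -0.254 0.965 0.063
  outer loop
   vertex 0.7 4.0 2.7
   vertex 2.0 4.2 4.9
   vertex 3.1 4.6 3.2
  endloop
 endfacet
 facet normal 0.444 -0.350 0.825
  outer loop
   vertex 1.3 1.9 4.3
   vertex 4.9 2.7 2.7
   vertex 2.0 4.2 4.9
  endloop
 endfacet
 facet normal -0.930 0.014 0.367
  outer loop
   vertex 1.3 1.9 4.3
   vertex 0.7 4.0 2.7
   vertex 0.1 0.7 1.3
  endloop
 endfacet
 facet normal -0.859 0.132 0.495
  outer loop
   vertex 1.3 1.9 4.3
   vertex 2.0 4.2 4.9
   vertex 0.7 4.0 2.7
  endloop
 endfacet
 facet normal 0.235 0.111 -0.966
  outer loop
   vertex 2.2 3.2 2.1
   vertex 4.9 2.7 2.7
   vertex 0.1 0.7 1.3
  endloop
 endfacet
 facet normal -0.143 0.408 -0.902
  outer loop
   vertex 2.2 3.2 2.1
   vertex 0.1 0.7 1.3
   vertex 0.7 4.0 2.7
  endloop
 endfacet
 facet normal 0.011 0.613 -0.790
  outer loop
   vertex 2.2 3.2 2.1
   vertex 0.7 4.0 2.7
   vertex 3.1 4.6 3.2
  endloop
 endfacet
 facet normal 0.347 -0.928 0.135
  outer loop
   vertex 1.5 1.5 3.2
   vertex 0.1 0.7 1.3
   vertex 4.9 2.7 2.7
  endloop
 endfacet
 facet normal 0.058 -0.935 0.351
  outer loop
   vertex 1.5 1.5 3.2
   vertex 1.3 1.9 4.3
   vertex 0.1 0.7 1.3
  endloop
 endfacet
 facet normal 0.357 -0.855 0.376
  outer loop
   vertex 1.5 1.5 3.2
   vertex 4.9 2.7 2.7
   vertex 1.3 1.9 4.3
  endloop
 endfacet
 facet normal 0.244 0.176 -0.954
  outer loop
   vertex 4.5 3.8 2.8
   vertex 4.9 2.7 2.7
   vertex 2.2 3.2 2.1
  endloop
 endfacet
 facet normal 0.097 0.576 -0.812
  outer loop
   vertex 4.5 3.8 2.8
   vertex 2.2 3.2 2.1
   vertex 3.1 4.6 3.2
  endloop
 endfacet
 facet normal 0.650 0.169 0.741
  outer loop
   vertex 4.5 3.8 2.8
   vertex 2.0 4.2 4.9
   vertex 4.9 2.7 2.7
  endloop
 endfacet
 facet normal 0.533 0.680 0.504
  outer loop
   vertex 4.5 3.8 2.8
   vertex 3.1 4.6 3.2
   vertex 2.0 4.2 4.9
  endloop
 endfacet
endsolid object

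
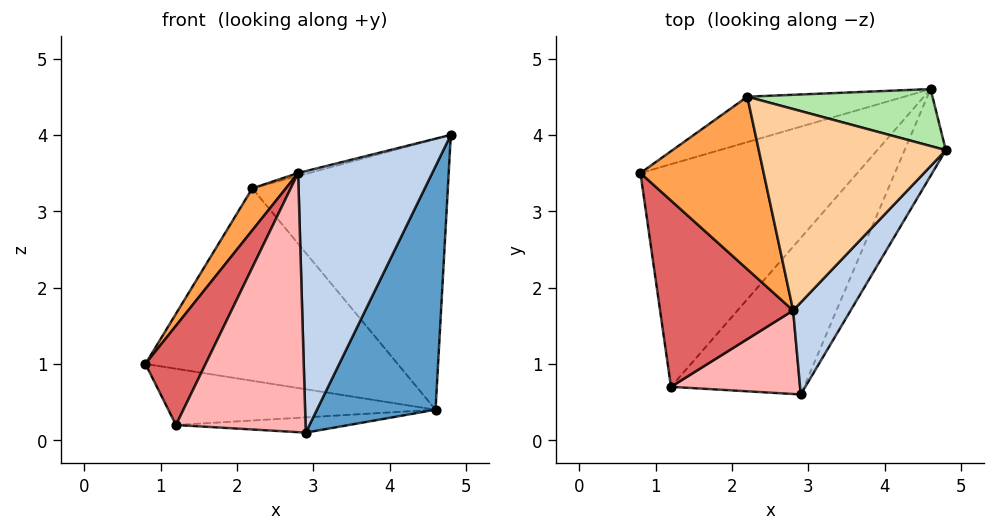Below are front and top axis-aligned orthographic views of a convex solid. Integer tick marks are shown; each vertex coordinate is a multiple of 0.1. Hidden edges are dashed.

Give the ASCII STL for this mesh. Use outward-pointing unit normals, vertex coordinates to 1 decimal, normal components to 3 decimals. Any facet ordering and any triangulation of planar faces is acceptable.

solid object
 facet normal 0.916 -0.379 -0.135
  outer loop
   vertex 4.6 4.6 0.4
   vertex 4.8 3.8 4.0
   vertex 2.9 0.6 0.1
  endloop
 endfacet
 facet normal 0.672 -0.699 0.246
  outer loop
   vertex 2.8 1.7 3.5
   vertex 2.9 0.6 0.1
   vertex 4.8 3.8 4.0
  endloop
 endfacet
 facet normal -0.819 -0.136 0.558
  outer loop
   vertex 2.2 4.5 3.3
   vertex 0.8 3.5 1.0
   vertex 2.8 1.7 3.5
  endloop
 endfacet
 facet normal -0.256 0.014 0.966
  outer loop
   vertex 2.2 4.5 3.3
   vertex 2.8 1.7 3.5
   vertex 4.8 3.8 4.0
  endloop
 endfacet
 facet normal -0.303 0.928 -0.219
  outer loop
   vertex 2.2 4.5 3.3
   vertex 4.6 4.6 0.4
   vertex 0.8 3.5 1.0
  endloop
 endfacet
 facet normal 0.204 0.958 0.202
  outer loop
   vertex 2.2 4.5 3.3
   vertex 4.8 3.8 4.0
   vertex 4.6 4.6 0.4
  endloop
 endfacet
 facet normal -0.836 -0.258 0.484
  outer loop
   vertex 1.2 0.7 0.2
   vertex 2.8 1.7 3.5
   vertex 0.8 3.5 1.0
  endloop
 endfacet
 facet normal -0.038 -0.951 0.307
  outer loop
   vertex 1.2 0.7 0.2
   vertex 2.9 0.6 0.1
   vertex 2.8 1.7 3.5
  endloop
 endfacet
 facet normal -0.219 0.239 -0.946
  outer loop
   vertex 1.2 0.7 0.2
   vertex 0.8 3.5 1.0
   vertex 4.6 4.6 0.4
  endloop
 endfacet
 facet normal -0.053 0.097 -0.994
  outer loop
   vertex 1.2 0.7 0.2
   vertex 4.6 4.6 0.4
   vertex 2.9 0.6 0.1
  endloop
 endfacet
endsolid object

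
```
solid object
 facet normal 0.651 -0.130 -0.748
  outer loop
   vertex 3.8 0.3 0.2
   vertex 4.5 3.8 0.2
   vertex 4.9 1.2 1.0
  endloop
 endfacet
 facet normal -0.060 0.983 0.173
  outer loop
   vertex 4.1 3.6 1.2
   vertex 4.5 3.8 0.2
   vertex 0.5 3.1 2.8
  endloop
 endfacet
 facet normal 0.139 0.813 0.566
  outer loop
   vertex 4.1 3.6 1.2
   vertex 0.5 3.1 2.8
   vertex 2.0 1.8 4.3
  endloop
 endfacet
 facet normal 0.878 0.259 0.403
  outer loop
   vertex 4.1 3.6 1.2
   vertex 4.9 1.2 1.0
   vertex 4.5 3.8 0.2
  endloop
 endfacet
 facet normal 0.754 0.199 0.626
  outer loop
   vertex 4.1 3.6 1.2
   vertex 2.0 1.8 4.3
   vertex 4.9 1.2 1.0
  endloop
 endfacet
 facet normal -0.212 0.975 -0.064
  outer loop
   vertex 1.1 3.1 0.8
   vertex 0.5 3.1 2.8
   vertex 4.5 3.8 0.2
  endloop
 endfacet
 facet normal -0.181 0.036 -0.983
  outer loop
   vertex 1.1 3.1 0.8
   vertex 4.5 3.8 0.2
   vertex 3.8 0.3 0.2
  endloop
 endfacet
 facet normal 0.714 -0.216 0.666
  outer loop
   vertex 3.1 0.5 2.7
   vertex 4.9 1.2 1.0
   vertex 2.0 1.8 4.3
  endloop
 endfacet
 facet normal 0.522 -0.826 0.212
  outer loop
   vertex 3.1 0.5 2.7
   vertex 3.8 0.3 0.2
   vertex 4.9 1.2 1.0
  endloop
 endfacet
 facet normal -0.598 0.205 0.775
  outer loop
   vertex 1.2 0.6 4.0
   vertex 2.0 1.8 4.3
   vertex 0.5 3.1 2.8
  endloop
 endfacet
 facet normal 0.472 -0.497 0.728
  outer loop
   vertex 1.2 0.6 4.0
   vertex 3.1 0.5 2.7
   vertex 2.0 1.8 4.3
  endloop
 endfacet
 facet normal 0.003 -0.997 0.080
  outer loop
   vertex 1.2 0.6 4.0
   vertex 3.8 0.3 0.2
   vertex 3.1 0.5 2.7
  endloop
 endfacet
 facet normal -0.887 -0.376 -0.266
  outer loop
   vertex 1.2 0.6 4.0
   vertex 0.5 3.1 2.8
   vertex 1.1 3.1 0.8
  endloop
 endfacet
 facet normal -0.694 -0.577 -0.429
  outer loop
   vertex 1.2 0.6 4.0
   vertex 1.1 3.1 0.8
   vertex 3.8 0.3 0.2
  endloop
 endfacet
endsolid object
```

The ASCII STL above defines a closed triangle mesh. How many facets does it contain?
14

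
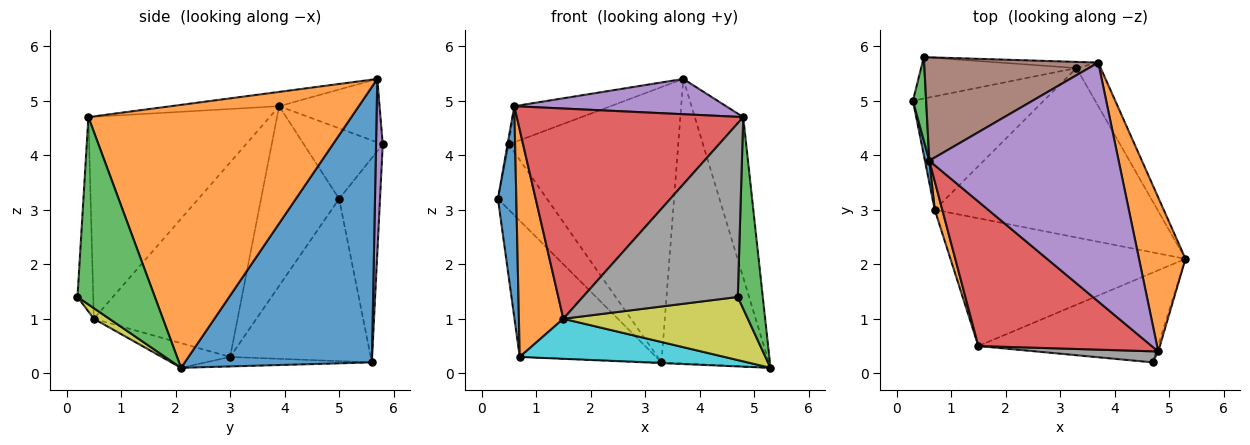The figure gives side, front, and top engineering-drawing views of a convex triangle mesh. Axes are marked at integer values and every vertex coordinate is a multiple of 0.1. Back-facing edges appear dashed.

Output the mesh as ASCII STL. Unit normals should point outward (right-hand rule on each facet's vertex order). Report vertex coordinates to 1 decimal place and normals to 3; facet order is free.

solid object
 facet normal 0.865 0.496 -0.076
  outer loop
   vertex 3.3 5.6 0.2
   vertex 3.7 5.7 5.4
   vertex 5.3 2.1 0.1
  endloop
 endfacet
 facet normal 0.969 0.178 0.171
  outer loop
   vertex 4.8 0.4 4.7
   vertex 5.3 2.1 0.1
   vertex 3.7 5.7 5.4
  endloop
 endfacet
 facet normal 0.952 -0.307 -0.010
  outer loop
   vertex 4.8 0.4 4.7
   vertex 4.7 0.2 1.4
   vertex 5.3 2.1 0.1
  endloop
 endfacet
 facet normal -0.576 0.691 -0.438
  outer loop
   vertex 0.5 5.8 4.2
   vertex 3.3 5.6 0.2
   vertex 0.3 5.0 3.2
  endloop
 endfacet
 facet normal 0.040 0.999 -0.022
  outer loop
   vertex 0.5 5.8 4.2
   vertex 3.7 5.7 5.4
   vertex 3.3 5.6 0.2
  endloop
 endfacet
 facet normal -0.043 0.004 -0.999
  outer loop
   vertex 0.7 3.0 0.3
   vertex 3.3 5.6 0.2
   vertex 5.3 2.1 0.1
  endloop
 endfacet
 facet normal -0.622 0.602 -0.501
  outer loop
   vertex 0.7 3.0 0.3
   vertex 0.3 5.0 3.2
   vertex 3.3 5.6 0.2
  endloop
 endfacet
 facet normal -0.101 -0.993 0.063
  outer loop
   vertex 1.5 0.5 1.0
   vertex 4.7 0.2 1.4
   vertex 4.8 0.4 4.7
  endloop
 endfacet
 facet normal 0.048 -0.574 -0.817
  outer loop
   vertex 1.5 0.5 1.0
   vertex 5.3 2.1 0.1
   vertex 4.7 0.2 1.4
  endloop
 endfacet
 facet normal -0.100 -0.298 -0.949
  outer loop
   vertex 1.5 0.5 1.0
   vertex 0.7 3.0 0.3
   vertex 5.3 2.1 0.1
  endloop
 endfacet
 facet normal -0.973 -0.229 0.024
  outer loop
   vertex 0.6 3.9 4.9
   vertex 0.3 5.0 3.2
   vertex 0.7 3.0 0.3
  endloop
 endfacet
 facet normal -0.955 -0.295 0.037
  outer loop
   vertex 0.6 3.9 4.9
   vertex 0.7 3.0 0.3
   vertex 1.5 0.5 1.0
  endloop
 endfacet
 facet normal -0.983 0.016 0.184
  outer loop
   vertex 0.6 3.9 4.9
   vertex 0.5 5.8 4.2
   vertex 0.3 5.0 3.2
  endloop
 endfacet
 facet normal -0.551 -0.688 0.473
  outer loop
   vertex 0.6 3.9 4.9
   vertex 1.5 0.5 1.0
   vertex 4.8 0.4 4.7
  endloop
 endfacet
 facet normal -0.074 -0.146 0.987
  outer loop
   vertex 0.6 3.9 4.9
   vertex 4.8 0.4 4.7
   vertex 3.7 5.7 5.4
  endloop
 endfacet
 facet normal -0.325 0.312 0.893
  outer loop
   vertex 0.6 3.9 4.9
   vertex 3.7 5.7 5.4
   vertex 0.5 5.8 4.2
  endloop
 endfacet
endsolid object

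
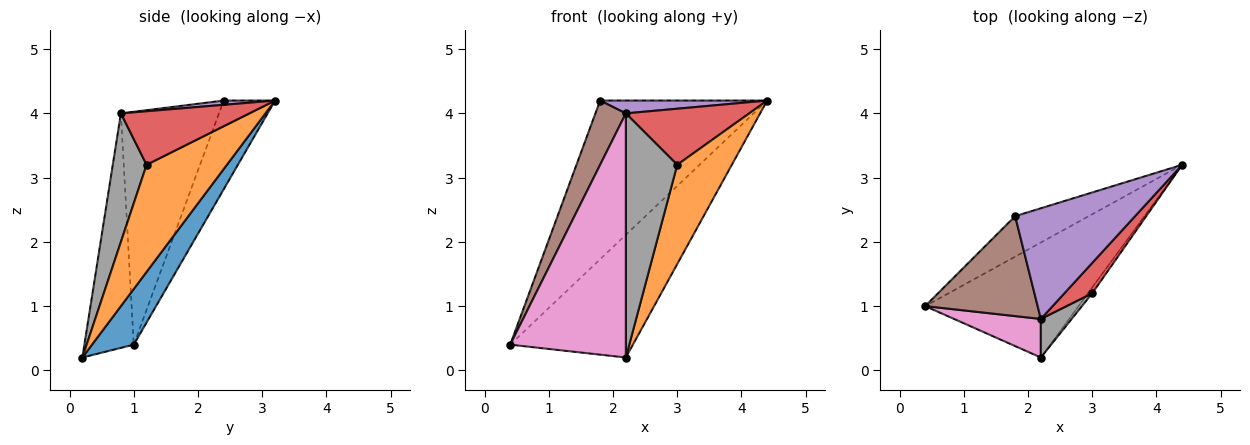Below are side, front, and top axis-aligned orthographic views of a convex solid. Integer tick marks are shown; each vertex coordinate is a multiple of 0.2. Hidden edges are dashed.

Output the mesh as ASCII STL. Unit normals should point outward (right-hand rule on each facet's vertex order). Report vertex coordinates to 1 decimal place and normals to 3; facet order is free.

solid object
 facet normal 0.241 0.708 -0.664
  outer loop
   vertex 2.2 0.2 0.2
   vertex 0.4 1.0 0.4
   vertex 4.4 3.2 4.2
  endloop
 endfacet
 facet normal 0.826 -0.562 -0.033
  outer loop
   vertex 3.0 1.2 3.2
   vertex 2.2 0.2 0.2
   vertex 4.4 3.2 4.2
  endloop
 endfacet
 facet normal -0.286 0.929 -0.237
  outer loop
   vertex 1.8 2.4 4.2
   vertex 4.4 3.2 4.2
   vertex 0.4 1.0 0.4
  endloop
 endfacet
 facet normal 0.675 -0.648 0.351
  outer loop
   vertex 2.2 0.8 4.0
   vertex 3.0 1.2 3.2
   vertex 4.4 3.2 4.2
  endloop
 endfacet
 facet normal 0.035 -0.115 0.993
  outer loop
   vertex 2.2 0.8 4.0
   vertex 4.4 3.2 4.2
   vertex 1.8 2.4 4.2
  endloop
 endfacet
 facet normal -0.867 -0.269 0.419
  outer loop
   vertex 2.2 0.8 4.0
   vertex 1.8 2.4 4.2
   vertex 0.4 1.0 0.4
  endloop
 endfacet
 facet normal -0.389 -0.910 0.144
  outer loop
   vertex 2.2 0.8 4.0
   vertex 0.4 1.0 0.4
   vertex 2.2 0.2 0.2
  endloop
 endfacet
 facet normal 0.545 -0.828 0.131
  outer loop
   vertex 2.2 0.8 4.0
   vertex 2.2 0.2 0.2
   vertex 3.0 1.2 3.2
  endloop
 endfacet
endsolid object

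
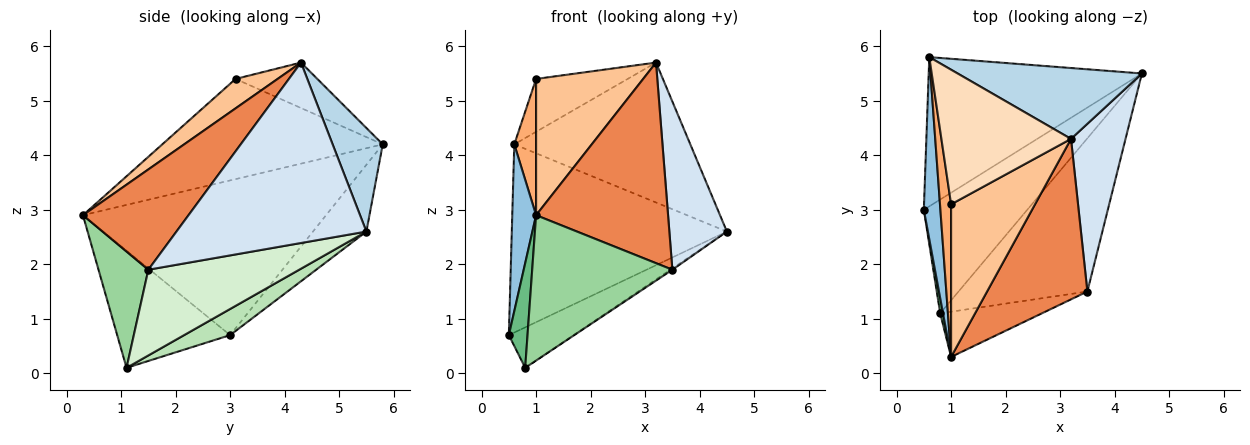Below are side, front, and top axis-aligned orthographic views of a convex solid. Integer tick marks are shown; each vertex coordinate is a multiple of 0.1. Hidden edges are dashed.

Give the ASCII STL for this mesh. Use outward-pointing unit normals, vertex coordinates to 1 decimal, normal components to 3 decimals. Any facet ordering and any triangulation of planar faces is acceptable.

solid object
 facet normal -0.191 0.769 -0.610
  outer loop
   vertex 0.6 5.8 4.2
   vertex 4.5 5.5 2.6
   vertex 0.5 3.0 0.7
  endloop
 endfacet
 facet normal -0.990 -0.097 0.106
  outer loop
   vertex 0.6 5.8 4.2
   vertex 0.5 3.0 0.7
   vertex 1.0 0.3 2.9
  endloop
 endfacet
 facet normal 0.246 0.865 0.438
  outer loop
   vertex 3.2 4.3 5.7
   vertex 4.5 5.5 2.6
   vertex 0.6 5.8 4.2
  endloop
 endfacet
 facet normal 0.919 -0.278 0.278
  outer loop
   vertex 3.5 1.5 1.9
   vertex 4.5 5.5 2.6
   vertex 3.2 4.3 5.7
  endloop
 endfacet
 facet normal 0.530 -0.662 0.530
  outer loop
   vertex 3.5 1.5 1.9
   vertex 3.2 4.3 5.7
   vertex 1.0 0.3 2.9
  endloop
 endfacet
 facet normal -0.989 -0.098 0.110
  outer loop
   vertex 1.0 3.1 5.4
   vertex 0.6 5.8 4.2
   vertex 1.0 0.3 2.9
  endloop
 endfacet
 facet normal 0.253 -0.644 0.722
  outer loop
   vertex 1.0 3.1 5.4
   vertex 1.0 0.3 2.9
   vertex 3.2 4.3 5.7
  endloop
 endfacet
 facet normal -0.310 0.347 0.885
  outer loop
   vertex 1.0 3.1 5.4
   vertex 3.2 4.3 5.7
   vertex 0.6 5.8 4.2
  endloop
 endfacet
 facet normal -0.986 -0.163 0.024
  outer loop
   vertex 0.8 1.1 0.1
   vertex 1.0 0.3 2.9
   vertex 0.5 3.0 0.7
  endloop
 endfacet
 facet normal 0.321 -0.904 -0.281
  outer loop
   vertex 0.8 1.1 0.1
   vertex 3.5 1.5 1.9
   vertex 1.0 0.3 2.9
  endloop
 endfacet
 facet normal 0.232 0.326 -0.917
  outer loop
   vertex 0.8 1.1 0.1
   vertex 0.5 3.0 0.7
   vertex 4.5 5.5 2.6
  endloop
 endfacet
 facet normal 0.554 0.007 -0.833
  outer loop
   vertex 0.8 1.1 0.1
   vertex 4.5 5.5 2.6
   vertex 3.5 1.5 1.9
  endloop
 endfacet
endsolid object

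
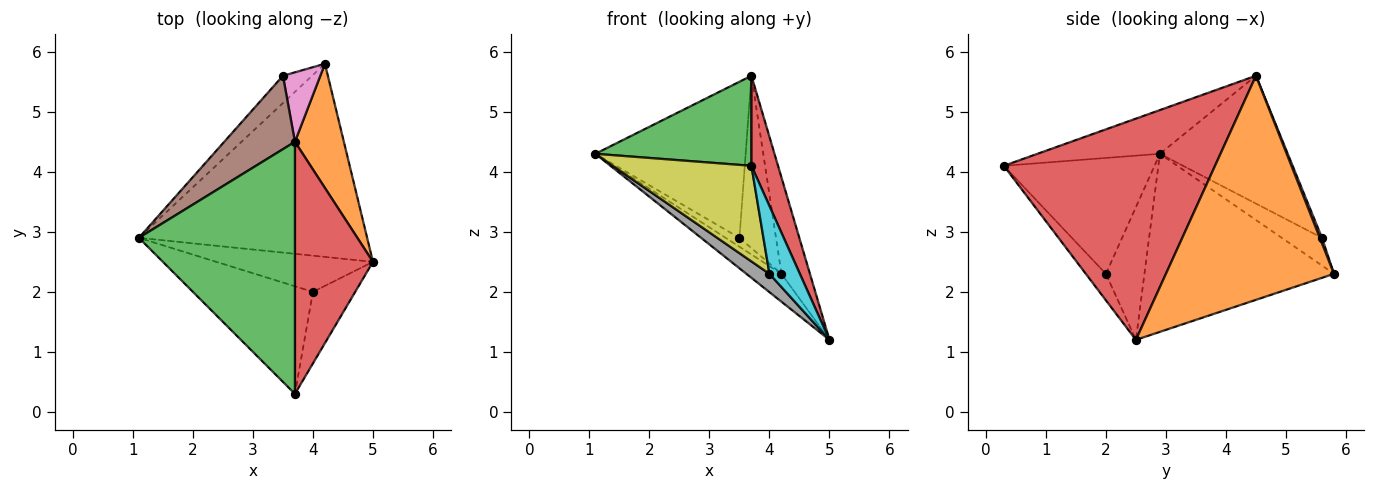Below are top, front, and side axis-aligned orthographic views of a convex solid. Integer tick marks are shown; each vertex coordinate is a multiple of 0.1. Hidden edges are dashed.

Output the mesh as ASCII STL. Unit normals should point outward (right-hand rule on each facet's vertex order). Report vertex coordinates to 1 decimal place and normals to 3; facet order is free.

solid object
 facet normal -0.611 0.113 -0.783
  outer loop
   vertex 4.2 5.8 2.3
   vertex 5.0 2.5 1.2
   vertex 1.1 2.9 4.3
  endloop
 endfacet
 facet normal 0.964 0.164 0.210
  outer loop
   vertex 3.7 4.5 5.6
   vertex 5.0 2.5 1.2
   vertex 4.2 5.8 2.3
  endloop
 endfacet
 facet normal -0.255 -0.325 0.911
  outer loop
   vertex 3.7 0.3 4.1
   vertex 3.7 4.5 5.6
   vertex 1.1 2.9 4.3
  endloop
 endfacet
 facet normal 0.936 -0.118 0.330
  outer loop
   vertex 3.7 0.3 4.1
   vertex 5.0 2.5 1.2
   vertex 3.7 4.5 5.6
  endloop
 endfacet
 facet normal -0.670 0.230 -0.705
  outer loop
   vertex 3.5 5.6 2.9
   vertex 4.2 5.8 2.3
   vertex 1.1 2.9 4.3
  endloop
 endfacet
 facet normal -0.610 0.717 0.337
  outer loop
   vertex 3.5 5.6 2.9
   vertex 1.1 2.9 4.3
   vertex 3.7 4.5 5.6
  endloop
 endfacet
 facet normal 0.055 0.926 0.373
  outer loop
   vertex 3.5 5.6 2.9
   vertex 3.7 4.5 5.6
   vertex 4.2 5.8 2.3
  endloop
 endfacet
 facet normal -0.603 -0.360 -0.712
  outer loop
   vertex 4.0 2.0 2.3
   vertex 1.1 2.9 4.3
   vertex 5.0 2.5 1.2
  endloop
 endfacet
 facet normal -0.585 -0.539 -0.606
  outer loop
   vertex 4.0 2.0 2.3
   vertex 3.7 0.3 4.1
   vertex 1.1 2.9 4.3
  endloop
 endfacet
 facet normal -0.413 -0.627 -0.661
  outer loop
   vertex 4.0 2.0 2.3
   vertex 5.0 2.5 1.2
   vertex 3.7 0.3 4.1
  endloop
 endfacet
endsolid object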